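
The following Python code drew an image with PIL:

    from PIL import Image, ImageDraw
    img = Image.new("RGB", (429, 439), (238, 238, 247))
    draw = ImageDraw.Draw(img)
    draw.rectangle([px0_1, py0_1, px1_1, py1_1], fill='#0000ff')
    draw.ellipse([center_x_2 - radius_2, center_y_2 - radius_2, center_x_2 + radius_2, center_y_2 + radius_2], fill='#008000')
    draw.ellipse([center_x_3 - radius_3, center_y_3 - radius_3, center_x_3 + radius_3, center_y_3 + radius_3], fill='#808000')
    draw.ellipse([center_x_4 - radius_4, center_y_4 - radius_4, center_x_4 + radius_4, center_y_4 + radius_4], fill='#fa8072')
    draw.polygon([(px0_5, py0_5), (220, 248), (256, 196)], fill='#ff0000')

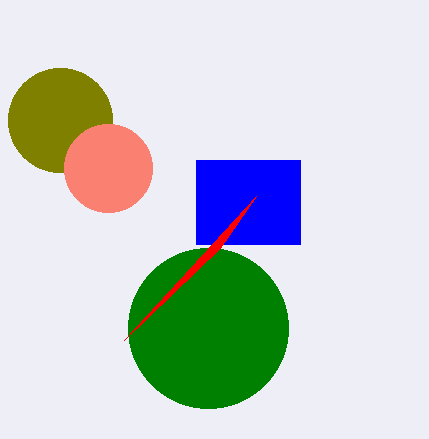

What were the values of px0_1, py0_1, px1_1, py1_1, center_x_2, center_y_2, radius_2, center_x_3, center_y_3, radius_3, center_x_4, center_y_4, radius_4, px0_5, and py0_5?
px0_1 = 196, py0_1 = 160, px1_1 = 300, py1_1 = 244, center_x_2 = 208, center_y_2 = 328, radius_2 = 80, center_x_3 = 60, center_y_3 = 120, radius_3 = 52, center_x_4 = 108, center_y_4 = 168, radius_4 = 44, px0_5 = 124, py0_5 = 340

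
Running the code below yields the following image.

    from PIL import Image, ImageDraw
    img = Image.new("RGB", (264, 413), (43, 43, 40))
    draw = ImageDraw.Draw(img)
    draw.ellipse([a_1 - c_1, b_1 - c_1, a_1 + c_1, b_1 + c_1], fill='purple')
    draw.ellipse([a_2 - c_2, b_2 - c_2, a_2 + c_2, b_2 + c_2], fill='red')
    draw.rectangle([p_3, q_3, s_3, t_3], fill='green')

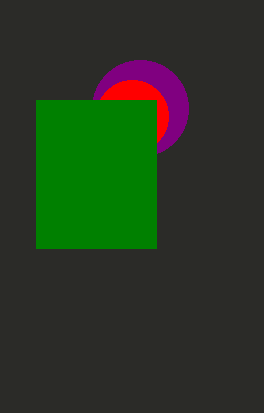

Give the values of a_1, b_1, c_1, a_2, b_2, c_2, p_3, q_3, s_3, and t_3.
a_1 = 140
b_1 = 108
c_1 = 48
a_2 = 132
b_2 = 116
c_2 = 36
p_3 = 36
q_3 = 100
s_3 = 156
t_3 = 248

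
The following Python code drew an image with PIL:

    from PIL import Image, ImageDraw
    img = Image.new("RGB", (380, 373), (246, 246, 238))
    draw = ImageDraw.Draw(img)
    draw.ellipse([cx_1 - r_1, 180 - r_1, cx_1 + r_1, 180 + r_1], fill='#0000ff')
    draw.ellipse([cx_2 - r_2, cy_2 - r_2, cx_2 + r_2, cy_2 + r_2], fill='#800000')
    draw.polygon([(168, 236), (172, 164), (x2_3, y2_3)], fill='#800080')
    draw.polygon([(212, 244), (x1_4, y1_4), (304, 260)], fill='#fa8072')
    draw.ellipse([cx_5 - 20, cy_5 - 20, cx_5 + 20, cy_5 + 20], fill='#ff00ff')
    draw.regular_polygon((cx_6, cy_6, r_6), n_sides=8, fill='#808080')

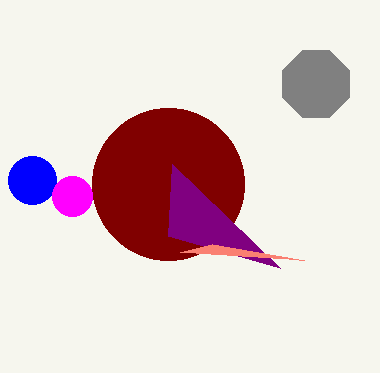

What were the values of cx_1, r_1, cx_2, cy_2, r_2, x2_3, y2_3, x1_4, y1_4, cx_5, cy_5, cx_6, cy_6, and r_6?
cx_1 = 32
r_1 = 24
cx_2 = 168
cy_2 = 184
r_2 = 76
x2_3 = 280
y2_3 = 268
x1_4 = 180
y1_4 = 252
cx_5 = 72
cy_5 = 196
cx_6 = 316
cy_6 = 84
r_6 = 36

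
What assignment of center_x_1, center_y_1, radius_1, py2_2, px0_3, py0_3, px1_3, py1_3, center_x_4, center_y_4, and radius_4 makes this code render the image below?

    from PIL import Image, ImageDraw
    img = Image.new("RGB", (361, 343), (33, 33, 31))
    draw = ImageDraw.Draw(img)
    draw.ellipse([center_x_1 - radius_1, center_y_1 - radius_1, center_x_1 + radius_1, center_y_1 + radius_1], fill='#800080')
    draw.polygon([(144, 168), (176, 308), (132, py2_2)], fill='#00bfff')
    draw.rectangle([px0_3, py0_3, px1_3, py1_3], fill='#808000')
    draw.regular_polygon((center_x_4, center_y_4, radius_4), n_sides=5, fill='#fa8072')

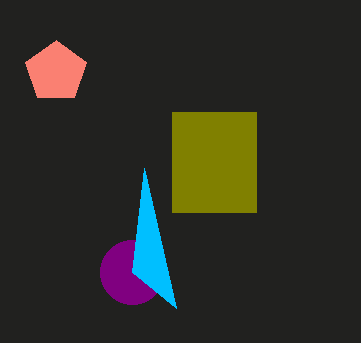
center_x_1 = 132, center_y_1 = 272, radius_1 = 32, py2_2 = 272, px0_3 = 172, py0_3 = 112, px1_3 = 256, py1_3 = 212, center_x_4 = 56, center_y_4 = 72, radius_4 = 32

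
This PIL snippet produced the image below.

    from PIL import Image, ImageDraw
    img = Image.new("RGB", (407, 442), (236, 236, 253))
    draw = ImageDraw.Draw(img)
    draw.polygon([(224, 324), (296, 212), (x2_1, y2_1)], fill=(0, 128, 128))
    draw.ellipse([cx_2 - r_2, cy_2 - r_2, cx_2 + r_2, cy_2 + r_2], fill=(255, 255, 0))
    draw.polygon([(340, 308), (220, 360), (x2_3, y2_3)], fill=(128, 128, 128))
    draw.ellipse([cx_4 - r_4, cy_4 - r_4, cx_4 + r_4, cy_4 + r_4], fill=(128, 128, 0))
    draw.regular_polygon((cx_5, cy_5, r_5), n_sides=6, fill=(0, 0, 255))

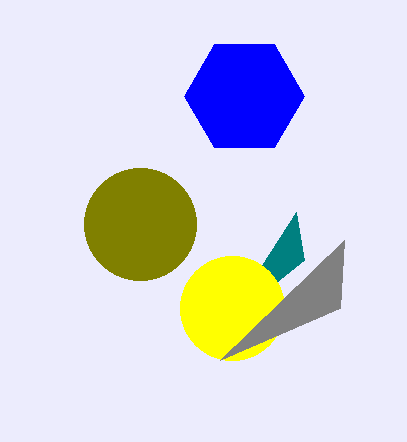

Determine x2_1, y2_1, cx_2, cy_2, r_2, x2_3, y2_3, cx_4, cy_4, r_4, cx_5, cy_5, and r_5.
x2_1 = 304
y2_1 = 260
cx_2 = 232
cy_2 = 308
r_2 = 52
x2_3 = 344
y2_3 = 240
cx_4 = 140
cy_4 = 224
r_4 = 56
cx_5 = 244
cy_5 = 96
r_5 = 60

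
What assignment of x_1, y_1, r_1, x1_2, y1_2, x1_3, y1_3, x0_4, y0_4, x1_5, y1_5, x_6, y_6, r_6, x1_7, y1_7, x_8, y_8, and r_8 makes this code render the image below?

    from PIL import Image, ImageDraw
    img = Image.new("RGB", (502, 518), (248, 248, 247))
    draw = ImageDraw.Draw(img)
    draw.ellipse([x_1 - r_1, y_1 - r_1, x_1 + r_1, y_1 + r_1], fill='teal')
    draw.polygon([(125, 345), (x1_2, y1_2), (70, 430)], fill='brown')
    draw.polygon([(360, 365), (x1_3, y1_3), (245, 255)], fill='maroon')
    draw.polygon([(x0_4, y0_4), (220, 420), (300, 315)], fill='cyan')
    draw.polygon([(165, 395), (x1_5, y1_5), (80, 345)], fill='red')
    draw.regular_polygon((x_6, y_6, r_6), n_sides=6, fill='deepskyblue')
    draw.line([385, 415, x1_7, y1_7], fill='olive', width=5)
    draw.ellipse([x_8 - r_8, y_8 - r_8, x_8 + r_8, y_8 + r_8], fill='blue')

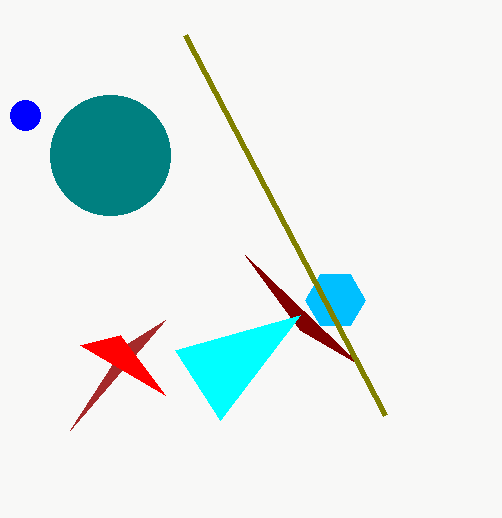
x_1 = 110
y_1 = 155
r_1 = 60
x1_2 = 165
y1_2 = 320
x1_3 = 300
y1_3 = 330
x0_4 = 175
y0_4 = 350
x1_5 = 120
y1_5 = 335
x_6 = 335
y_6 = 300
r_6 = 30
x1_7 = 185
y1_7 = 35
x_8 = 25
y_8 = 115
r_8 = 15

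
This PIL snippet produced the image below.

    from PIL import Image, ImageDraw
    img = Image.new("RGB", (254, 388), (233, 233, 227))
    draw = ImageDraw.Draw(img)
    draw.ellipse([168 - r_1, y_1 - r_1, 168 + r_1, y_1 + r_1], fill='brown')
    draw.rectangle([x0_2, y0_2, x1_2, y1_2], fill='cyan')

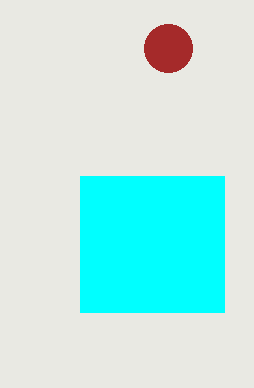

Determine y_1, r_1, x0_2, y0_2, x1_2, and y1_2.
y_1 = 48
r_1 = 24
x0_2 = 80
y0_2 = 176
x1_2 = 224
y1_2 = 312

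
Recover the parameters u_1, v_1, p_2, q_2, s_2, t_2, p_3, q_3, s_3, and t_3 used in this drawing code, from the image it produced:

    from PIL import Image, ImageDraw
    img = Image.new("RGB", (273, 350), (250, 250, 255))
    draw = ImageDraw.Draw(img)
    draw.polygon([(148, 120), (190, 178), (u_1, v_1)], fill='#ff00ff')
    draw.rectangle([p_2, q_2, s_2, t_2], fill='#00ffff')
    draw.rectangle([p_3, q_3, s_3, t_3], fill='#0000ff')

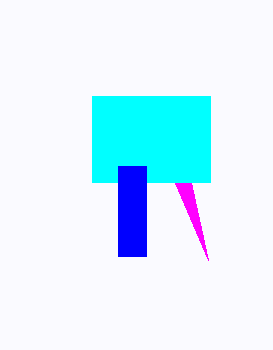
u_1 = 208
v_1 = 260
p_2 = 92
q_2 = 96
s_2 = 210
t_2 = 182
p_3 = 118
q_3 = 166
s_3 = 146
t_3 = 256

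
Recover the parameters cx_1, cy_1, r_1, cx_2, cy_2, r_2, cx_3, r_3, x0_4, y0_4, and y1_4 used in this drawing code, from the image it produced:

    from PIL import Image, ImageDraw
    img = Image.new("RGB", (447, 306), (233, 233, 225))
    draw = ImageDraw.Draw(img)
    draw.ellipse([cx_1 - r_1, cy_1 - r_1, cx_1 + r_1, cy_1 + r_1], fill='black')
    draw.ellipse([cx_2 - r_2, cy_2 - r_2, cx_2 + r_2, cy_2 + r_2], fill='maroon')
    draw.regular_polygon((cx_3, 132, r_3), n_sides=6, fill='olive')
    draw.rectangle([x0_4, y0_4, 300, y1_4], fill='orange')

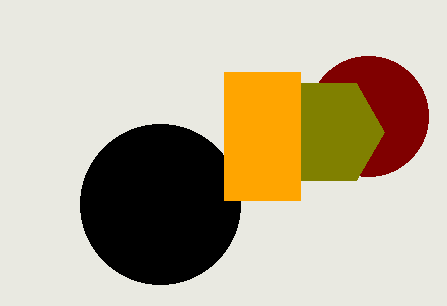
cx_1 = 160, cy_1 = 204, r_1 = 80, cx_2 = 368, cy_2 = 116, r_2 = 60, cx_3 = 328, r_3 = 56, x0_4 = 224, y0_4 = 72, y1_4 = 200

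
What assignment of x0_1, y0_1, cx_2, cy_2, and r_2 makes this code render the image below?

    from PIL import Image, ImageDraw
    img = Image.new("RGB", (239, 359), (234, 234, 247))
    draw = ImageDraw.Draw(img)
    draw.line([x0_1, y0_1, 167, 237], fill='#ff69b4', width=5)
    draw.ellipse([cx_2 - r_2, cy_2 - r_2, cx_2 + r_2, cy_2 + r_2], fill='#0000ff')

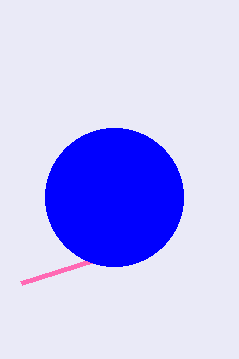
x0_1 = 21
y0_1 = 283
cx_2 = 114
cy_2 = 197
r_2 = 69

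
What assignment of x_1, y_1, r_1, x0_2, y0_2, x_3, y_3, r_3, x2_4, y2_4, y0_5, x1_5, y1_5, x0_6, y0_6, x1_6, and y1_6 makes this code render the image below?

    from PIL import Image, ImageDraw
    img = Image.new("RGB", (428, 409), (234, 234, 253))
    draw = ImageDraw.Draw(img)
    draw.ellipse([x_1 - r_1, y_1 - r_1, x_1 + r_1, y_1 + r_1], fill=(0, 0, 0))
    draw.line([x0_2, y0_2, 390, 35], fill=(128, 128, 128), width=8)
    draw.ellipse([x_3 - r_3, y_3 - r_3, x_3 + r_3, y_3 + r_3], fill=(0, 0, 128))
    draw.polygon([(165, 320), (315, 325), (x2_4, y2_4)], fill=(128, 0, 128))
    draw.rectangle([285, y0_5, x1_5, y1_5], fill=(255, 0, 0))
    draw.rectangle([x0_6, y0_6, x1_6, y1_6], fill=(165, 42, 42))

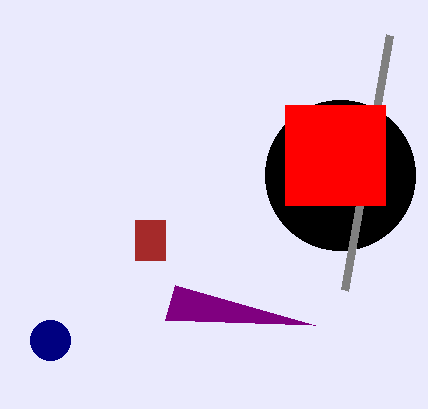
x_1 = 340
y_1 = 175
r_1 = 75
x0_2 = 345
y0_2 = 290
x_3 = 50
y_3 = 340
r_3 = 20
x2_4 = 175
y2_4 = 285
y0_5 = 105
x1_5 = 385
y1_5 = 205
x0_6 = 135
y0_6 = 220
x1_6 = 165
y1_6 = 260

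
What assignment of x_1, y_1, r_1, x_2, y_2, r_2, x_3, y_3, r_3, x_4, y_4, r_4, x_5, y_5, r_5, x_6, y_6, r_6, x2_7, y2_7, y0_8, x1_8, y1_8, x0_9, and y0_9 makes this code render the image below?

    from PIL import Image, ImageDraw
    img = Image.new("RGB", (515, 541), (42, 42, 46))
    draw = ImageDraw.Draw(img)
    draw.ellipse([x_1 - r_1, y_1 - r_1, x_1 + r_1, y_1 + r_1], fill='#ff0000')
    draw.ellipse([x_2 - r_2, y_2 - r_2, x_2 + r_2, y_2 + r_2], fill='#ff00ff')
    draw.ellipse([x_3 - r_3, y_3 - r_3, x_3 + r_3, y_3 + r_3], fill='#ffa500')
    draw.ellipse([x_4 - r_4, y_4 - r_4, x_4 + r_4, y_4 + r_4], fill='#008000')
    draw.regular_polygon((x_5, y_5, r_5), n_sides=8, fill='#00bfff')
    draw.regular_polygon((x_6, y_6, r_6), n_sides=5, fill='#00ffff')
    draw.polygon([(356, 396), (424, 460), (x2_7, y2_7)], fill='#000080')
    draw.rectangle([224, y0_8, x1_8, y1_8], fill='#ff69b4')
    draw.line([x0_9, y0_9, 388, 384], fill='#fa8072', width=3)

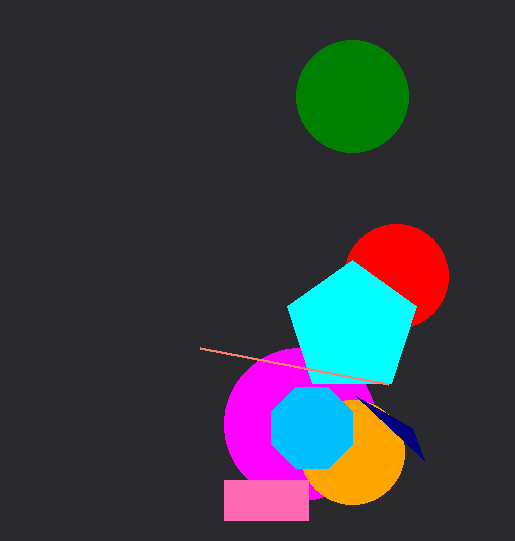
x_1 = 396, y_1 = 276, r_1 = 52, x_2 = 300, y_2 = 424, r_2 = 76, x_3 = 352, y_3 = 452, r_3 = 52, x_4 = 352, y_4 = 96, r_4 = 56, x_5 = 312, y_5 = 428, r_5 = 44, x_6 = 352, y_6 = 328, r_6 = 68, x2_7 = 412, y2_7 = 428, y0_8 = 480, x1_8 = 308, y1_8 = 520, x0_9 = 200, y0_9 = 348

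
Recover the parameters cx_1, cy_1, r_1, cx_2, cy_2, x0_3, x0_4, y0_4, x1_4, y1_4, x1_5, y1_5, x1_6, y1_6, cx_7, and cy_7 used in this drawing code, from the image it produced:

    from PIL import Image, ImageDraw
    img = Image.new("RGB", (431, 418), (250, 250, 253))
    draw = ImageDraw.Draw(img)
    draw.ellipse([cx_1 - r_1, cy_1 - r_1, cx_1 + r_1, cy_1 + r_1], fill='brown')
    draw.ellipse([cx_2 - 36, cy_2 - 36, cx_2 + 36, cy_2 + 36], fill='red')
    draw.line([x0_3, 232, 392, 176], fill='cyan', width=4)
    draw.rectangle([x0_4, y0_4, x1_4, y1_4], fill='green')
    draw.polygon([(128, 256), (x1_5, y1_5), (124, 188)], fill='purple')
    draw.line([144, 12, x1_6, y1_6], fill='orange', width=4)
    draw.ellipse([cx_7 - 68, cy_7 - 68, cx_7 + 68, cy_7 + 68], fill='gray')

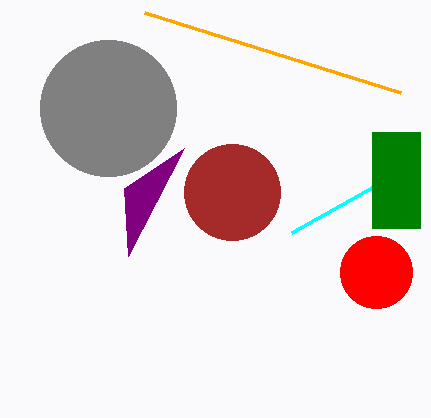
cx_1 = 232
cy_1 = 192
r_1 = 48
cx_2 = 376
cy_2 = 272
x0_3 = 292
x0_4 = 372
y0_4 = 132
x1_4 = 420
y1_4 = 228
x1_5 = 184
y1_5 = 148
x1_6 = 400
y1_6 = 92
cx_7 = 108
cy_7 = 108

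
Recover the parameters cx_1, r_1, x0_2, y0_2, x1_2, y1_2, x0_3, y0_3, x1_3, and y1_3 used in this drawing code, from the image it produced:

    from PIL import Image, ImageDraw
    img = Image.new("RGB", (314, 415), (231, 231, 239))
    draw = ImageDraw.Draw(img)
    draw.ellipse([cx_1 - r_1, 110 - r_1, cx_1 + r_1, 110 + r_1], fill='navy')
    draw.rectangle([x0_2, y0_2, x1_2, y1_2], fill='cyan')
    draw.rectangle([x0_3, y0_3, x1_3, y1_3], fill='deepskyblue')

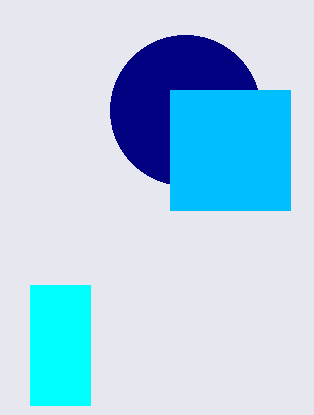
cx_1 = 185; r_1 = 75; x0_2 = 30; y0_2 = 285; x1_2 = 90; y1_2 = 405; x0_3 = 170; y0_3 = 90; x1_3 = 290; y1_3 = 210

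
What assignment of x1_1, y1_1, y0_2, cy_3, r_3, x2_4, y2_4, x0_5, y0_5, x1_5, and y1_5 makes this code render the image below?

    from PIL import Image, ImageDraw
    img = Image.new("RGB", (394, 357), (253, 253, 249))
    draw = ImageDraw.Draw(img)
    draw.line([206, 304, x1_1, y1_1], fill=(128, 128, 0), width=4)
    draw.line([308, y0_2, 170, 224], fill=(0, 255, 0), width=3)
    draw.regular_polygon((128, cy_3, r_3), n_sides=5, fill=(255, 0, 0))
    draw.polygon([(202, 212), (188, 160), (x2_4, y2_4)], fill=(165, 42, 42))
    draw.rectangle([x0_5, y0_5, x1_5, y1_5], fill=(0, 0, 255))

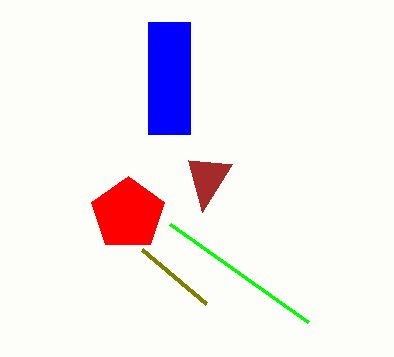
x1_1 = 142
y1_1 = 250
y0_2 = 322
cy_3 = 214
r_3 = 38
x2_4 = 232
y2_4 = 164
x0_5 = 148
y0_5 = 22
x1_5 = 190
y1_5 = 134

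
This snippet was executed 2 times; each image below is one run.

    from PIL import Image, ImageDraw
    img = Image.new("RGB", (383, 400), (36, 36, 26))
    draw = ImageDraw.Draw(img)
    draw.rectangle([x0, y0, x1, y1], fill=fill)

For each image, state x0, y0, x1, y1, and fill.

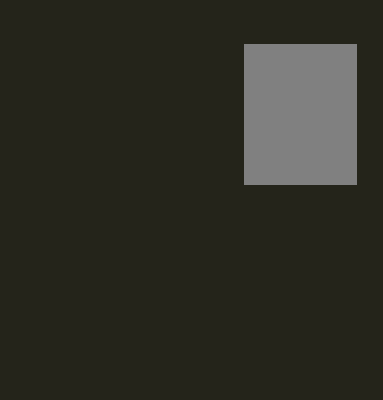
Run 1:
x0 = 244; y0 = 44; x1 = 356; y1 = 184; fill = 'gray'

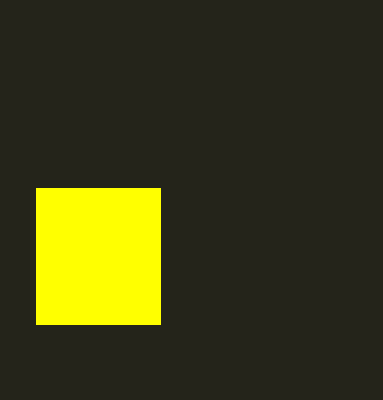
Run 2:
x0 = 36, y0 = 188, x1 = 160, y1 = 324, fill = 'yellow'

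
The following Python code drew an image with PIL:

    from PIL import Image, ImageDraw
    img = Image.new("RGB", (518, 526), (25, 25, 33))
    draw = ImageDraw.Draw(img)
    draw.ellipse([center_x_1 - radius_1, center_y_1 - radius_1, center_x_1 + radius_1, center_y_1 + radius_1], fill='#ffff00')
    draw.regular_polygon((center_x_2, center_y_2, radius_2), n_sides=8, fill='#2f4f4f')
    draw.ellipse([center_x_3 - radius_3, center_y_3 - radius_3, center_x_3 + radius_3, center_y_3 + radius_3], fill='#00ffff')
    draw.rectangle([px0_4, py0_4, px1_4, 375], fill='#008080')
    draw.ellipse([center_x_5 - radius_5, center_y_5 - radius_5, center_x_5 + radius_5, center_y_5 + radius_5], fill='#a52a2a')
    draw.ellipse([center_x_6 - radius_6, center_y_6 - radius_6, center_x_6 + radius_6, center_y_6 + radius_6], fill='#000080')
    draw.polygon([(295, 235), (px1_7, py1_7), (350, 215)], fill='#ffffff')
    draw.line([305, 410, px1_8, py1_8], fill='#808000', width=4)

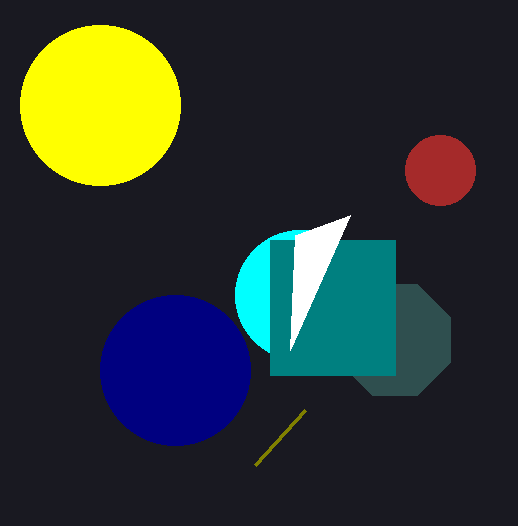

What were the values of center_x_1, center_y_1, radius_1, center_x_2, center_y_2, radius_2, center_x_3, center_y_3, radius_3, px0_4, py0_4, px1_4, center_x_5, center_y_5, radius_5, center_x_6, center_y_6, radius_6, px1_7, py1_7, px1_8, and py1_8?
center_x_1 = 100
center_y_1 = 105
radius_1 = 80
center_x_2 = 395
center_y_2 = 340
radius_2 = 60
center_x_3 = 300
center_y_3 = 295
radius_3 = 65
px0_4 = 270
py0_4 = 240
px1_4 = 395
center_x_5 = 440
center_y_5 = 170
radius_5 = 35
center_x_6 = 175
center_y_6 = 370
radius_6 = 75
px1_7 = 290
py1_7 = 350
px1_8 = 255
py1_8 = 465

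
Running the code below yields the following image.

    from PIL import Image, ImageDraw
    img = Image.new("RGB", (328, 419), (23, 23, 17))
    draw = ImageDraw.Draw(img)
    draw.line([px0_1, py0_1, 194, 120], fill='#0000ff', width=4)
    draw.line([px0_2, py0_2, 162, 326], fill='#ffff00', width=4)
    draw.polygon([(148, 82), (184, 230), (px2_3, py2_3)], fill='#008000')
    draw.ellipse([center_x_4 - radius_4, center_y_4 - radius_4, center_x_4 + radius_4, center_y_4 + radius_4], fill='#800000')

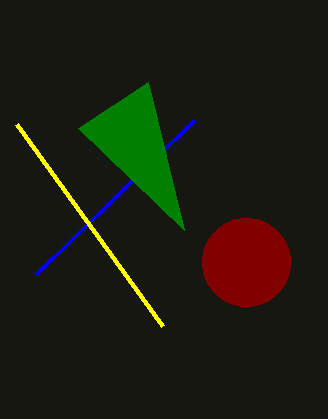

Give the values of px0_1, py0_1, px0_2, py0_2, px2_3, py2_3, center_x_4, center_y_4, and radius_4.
px0_1 = 36, py0_1 = 274, px0_2 = 16, py0_2 = 124, px2_3 = 78, py2_3 = 128, center_x_4 = 246, center_y_4 = 262, radius_4 = 44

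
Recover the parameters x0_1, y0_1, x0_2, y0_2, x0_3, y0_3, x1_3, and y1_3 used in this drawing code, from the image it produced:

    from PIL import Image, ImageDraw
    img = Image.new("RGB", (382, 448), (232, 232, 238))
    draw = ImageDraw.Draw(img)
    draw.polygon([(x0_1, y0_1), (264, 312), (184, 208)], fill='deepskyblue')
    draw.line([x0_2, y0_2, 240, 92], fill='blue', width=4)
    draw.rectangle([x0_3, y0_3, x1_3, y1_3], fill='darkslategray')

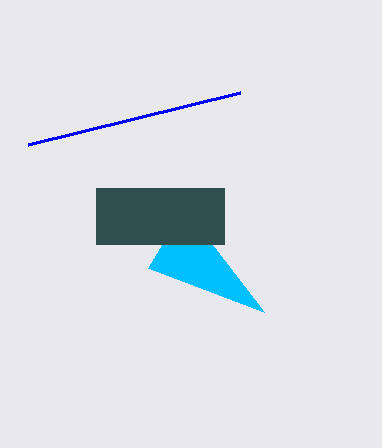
x0_1 = 148; y0_1 = 268; x0_2 = 28; y0_2 = 144; x0_3 = 96; y0_3 = 188; x1_3 = 224; y1_3 = 244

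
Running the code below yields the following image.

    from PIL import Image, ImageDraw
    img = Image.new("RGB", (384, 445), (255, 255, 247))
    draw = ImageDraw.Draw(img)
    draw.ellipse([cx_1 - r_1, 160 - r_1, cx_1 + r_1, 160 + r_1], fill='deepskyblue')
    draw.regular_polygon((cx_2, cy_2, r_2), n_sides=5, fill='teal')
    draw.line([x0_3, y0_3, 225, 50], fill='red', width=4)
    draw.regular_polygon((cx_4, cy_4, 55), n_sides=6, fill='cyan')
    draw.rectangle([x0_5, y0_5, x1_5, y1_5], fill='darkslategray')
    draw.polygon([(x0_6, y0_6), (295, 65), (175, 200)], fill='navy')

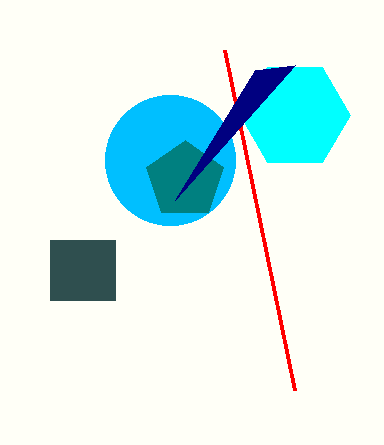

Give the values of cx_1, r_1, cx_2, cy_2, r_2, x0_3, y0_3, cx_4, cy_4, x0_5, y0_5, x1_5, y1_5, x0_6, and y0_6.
cx_1 = 170, r_1 = 65, cx_2 = 185, cy_2 = 180, r_2 = 40, x0_3 = 295, y0_3 = 390, cx_4 = 295, cy_4 = 115, x0_5 = 50, y0_5 = 240, x1_5 = 115, y1_5 = 300, x0_6 = 255, y0_6 = 70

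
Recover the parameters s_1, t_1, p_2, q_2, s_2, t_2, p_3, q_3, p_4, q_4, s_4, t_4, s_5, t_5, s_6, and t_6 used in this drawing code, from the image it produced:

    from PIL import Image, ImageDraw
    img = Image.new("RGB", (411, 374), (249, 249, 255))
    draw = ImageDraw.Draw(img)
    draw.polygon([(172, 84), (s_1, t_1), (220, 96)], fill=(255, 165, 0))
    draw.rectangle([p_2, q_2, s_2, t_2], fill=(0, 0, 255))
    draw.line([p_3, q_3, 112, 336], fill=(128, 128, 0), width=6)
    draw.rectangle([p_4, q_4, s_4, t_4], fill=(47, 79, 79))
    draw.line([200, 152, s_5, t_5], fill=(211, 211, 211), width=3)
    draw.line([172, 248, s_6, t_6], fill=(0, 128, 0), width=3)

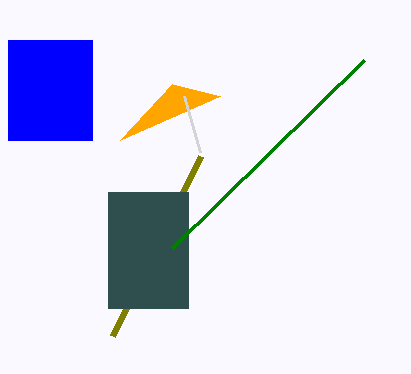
s_1 = 120, t_1 = 140, p_2 = 8, q_2 = 40, s_2 = 92, t_2 = 140, p_3 = 200, q_3 = 156, p_4 = 108, q_4 = 192, s_4 = 188, t_4 = 308, s_5 = 184, t_5 = 96, s_6 = 364, t_6 = 60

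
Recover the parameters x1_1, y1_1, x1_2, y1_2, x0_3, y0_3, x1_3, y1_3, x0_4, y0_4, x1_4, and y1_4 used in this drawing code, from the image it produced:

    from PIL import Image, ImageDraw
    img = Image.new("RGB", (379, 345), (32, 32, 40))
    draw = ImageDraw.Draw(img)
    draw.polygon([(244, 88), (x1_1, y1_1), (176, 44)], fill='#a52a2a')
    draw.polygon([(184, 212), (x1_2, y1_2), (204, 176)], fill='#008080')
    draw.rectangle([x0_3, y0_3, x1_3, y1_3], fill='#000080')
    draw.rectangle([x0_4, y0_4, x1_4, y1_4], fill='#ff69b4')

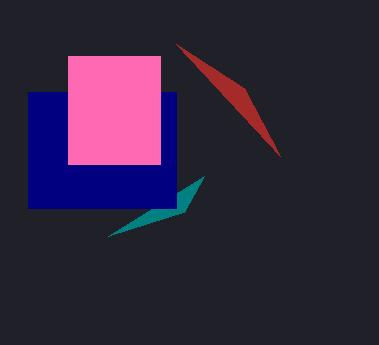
x1_1 = 280, y1_1 = 156, x1_2 = 108, y1_2 = 236, x0_3 = 28, y0_3 = 92, x1_3 = 176, y1_3 = 208, x0_4 = 68, y0_4 = 56, x1_4 = 160, y1_4 = 164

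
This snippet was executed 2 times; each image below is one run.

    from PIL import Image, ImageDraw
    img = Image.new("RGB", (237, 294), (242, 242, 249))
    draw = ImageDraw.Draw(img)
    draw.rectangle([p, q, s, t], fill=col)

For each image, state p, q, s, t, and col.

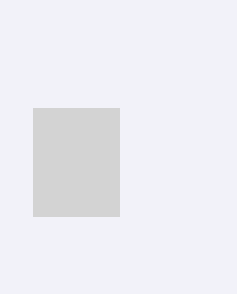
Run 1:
p = 33, q = 108, s = 119, t = 216, col = 'lightgray'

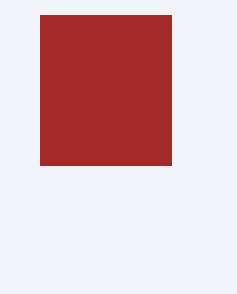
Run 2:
p = 40
q = 15
s = 171
t = 165
col = 'brown'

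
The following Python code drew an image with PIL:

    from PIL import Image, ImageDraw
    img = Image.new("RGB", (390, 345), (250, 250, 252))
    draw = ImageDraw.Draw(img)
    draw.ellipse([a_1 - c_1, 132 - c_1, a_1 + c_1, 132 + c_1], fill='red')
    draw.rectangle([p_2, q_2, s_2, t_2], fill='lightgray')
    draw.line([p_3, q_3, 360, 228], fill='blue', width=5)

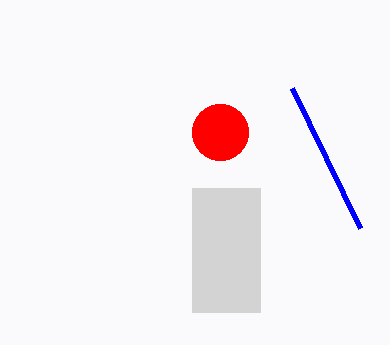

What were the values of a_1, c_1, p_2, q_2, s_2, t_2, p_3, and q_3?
a_1 = 220, c_1 = 28, p_2 = 192, q_2 = 188, s_2 = 260, t_2 = 312, p_3 = 292, q_3 = 88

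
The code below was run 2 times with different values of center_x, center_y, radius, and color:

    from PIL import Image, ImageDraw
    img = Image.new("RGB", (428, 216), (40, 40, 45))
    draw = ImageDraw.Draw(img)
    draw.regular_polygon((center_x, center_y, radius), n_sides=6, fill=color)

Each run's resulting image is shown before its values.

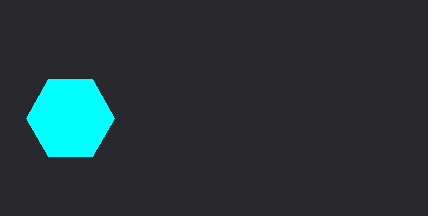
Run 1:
center_x = 70, center_y = 118, radius = 44, color = 'cyan'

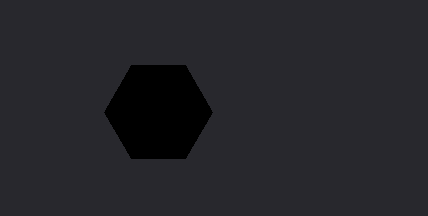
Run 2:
center_x = 158
center_y = 112
radius = 54
color = 'black'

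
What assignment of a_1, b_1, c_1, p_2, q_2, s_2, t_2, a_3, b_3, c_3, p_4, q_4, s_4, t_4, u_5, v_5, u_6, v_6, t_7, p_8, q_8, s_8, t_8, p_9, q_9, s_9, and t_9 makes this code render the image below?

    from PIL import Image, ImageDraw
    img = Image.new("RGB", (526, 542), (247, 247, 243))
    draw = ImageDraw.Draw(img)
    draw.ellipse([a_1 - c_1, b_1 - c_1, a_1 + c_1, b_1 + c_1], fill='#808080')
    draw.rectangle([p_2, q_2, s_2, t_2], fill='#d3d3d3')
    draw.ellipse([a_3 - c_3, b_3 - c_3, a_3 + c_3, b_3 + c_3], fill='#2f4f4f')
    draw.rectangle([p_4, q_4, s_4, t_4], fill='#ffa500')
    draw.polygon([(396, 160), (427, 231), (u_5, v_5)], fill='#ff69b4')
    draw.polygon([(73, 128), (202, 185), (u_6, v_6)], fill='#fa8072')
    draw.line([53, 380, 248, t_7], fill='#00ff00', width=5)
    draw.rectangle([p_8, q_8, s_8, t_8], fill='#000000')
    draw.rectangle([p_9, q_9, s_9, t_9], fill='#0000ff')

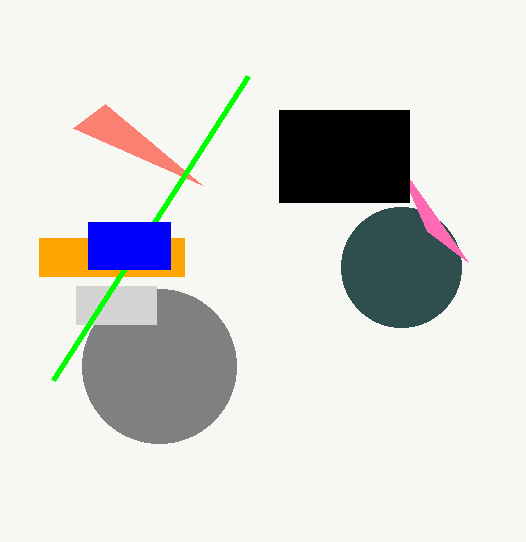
a_1 = 159
b_1 = 366
c_1 = 77
p_2 = 76
q_2 = 286
s_2 = 156
t_2 = 324
a_3 = 401
b_3 = 267
c_3 = 60
p_4 = 39
q_4 = 238
s_4 = 184
t_4 = 276
u_5 = 468
v_5 = 262
u_6 = 105
v_6 = 104
t_7 = 76
p_8 = 279
q_8 = 110
s_8 = 409
t_8 = 202
p_9 = 88
q_9 = 222
s_9 = 170
t_9 = 269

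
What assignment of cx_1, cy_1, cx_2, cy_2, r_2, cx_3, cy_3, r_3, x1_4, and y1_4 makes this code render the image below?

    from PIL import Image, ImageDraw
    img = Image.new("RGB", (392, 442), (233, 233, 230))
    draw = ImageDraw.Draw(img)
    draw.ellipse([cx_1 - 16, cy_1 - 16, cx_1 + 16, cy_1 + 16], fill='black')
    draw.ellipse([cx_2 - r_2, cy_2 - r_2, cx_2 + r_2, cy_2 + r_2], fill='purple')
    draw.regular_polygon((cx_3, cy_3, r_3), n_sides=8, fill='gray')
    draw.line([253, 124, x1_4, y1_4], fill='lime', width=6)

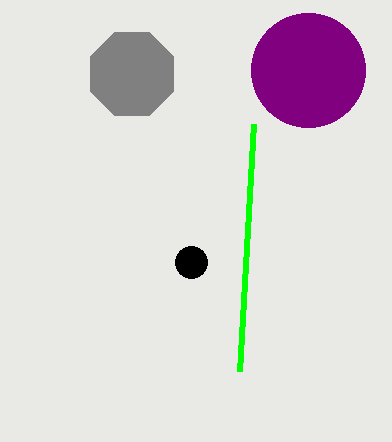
cx_1 = 191
cy_1 = 262
cx_2 = 308
cy_2 = 70
r_2 = 57
cx_3 = 132
cy_3 = 74
r_3 = 45
x1_4 = 239
y1_4 = 371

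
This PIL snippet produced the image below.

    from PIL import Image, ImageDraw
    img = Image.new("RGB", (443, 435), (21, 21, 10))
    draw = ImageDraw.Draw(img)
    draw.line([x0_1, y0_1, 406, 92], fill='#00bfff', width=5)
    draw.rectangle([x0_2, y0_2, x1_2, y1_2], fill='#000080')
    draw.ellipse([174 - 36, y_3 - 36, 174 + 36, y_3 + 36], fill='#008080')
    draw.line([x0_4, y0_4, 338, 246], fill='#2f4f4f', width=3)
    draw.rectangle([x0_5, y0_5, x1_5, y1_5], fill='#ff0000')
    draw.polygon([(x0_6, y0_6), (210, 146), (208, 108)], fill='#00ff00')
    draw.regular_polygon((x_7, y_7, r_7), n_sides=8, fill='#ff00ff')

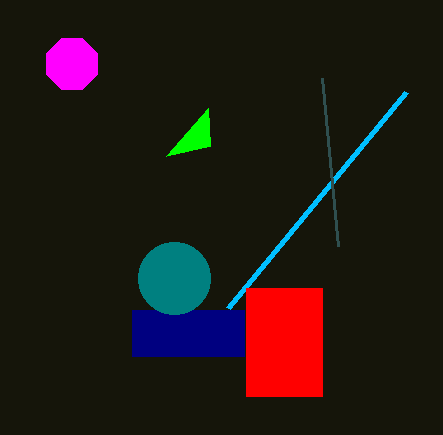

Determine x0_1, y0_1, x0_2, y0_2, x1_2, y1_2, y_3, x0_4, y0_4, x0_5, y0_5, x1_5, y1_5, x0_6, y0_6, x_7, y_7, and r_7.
x0_1 = 228, y0_1 = 308, x0_2 = 132, y0_2 = 310, x1_2 = 244, y1_2 = 356, y_3 = 278, x0_4 = 322, y0_4 = 78, x0_5 = 246, y0_5 = 288, x1_5 = 322, y1_5 = 396, x0_6 = 166, y0_6 = 156, x_7 = 72, y_7 = 64, r_7 = 28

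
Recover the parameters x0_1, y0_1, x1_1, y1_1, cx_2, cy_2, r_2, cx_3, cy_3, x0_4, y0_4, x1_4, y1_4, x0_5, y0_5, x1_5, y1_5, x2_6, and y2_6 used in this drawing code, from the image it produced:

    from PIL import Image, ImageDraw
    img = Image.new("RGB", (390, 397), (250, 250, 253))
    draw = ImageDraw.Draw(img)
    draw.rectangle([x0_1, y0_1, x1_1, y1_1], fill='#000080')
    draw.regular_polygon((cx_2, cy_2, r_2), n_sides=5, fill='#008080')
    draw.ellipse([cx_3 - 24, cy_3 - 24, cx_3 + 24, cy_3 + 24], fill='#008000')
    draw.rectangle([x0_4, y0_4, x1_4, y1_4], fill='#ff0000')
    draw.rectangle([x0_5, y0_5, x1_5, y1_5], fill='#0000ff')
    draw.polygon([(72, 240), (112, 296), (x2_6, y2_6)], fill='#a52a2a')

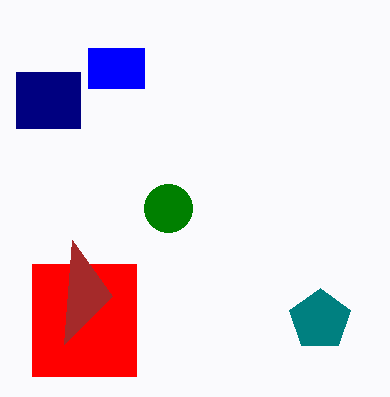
x0_1 = 16; y0_1 = 72; x1_1 = 80; y1_1 = 128; cx_2 = 320; cy_2 = 320; r_2 = 32; cx_3 = 168; cy_3 = 208; x0_4 = 32; y0_4 = 264; x1_4 = 136; y1_4 = 376; x0_5 = 88; y0_5 = 48; x1_5 = 144; y1_5 = 88; x2_6 = 64; y2_6 = 344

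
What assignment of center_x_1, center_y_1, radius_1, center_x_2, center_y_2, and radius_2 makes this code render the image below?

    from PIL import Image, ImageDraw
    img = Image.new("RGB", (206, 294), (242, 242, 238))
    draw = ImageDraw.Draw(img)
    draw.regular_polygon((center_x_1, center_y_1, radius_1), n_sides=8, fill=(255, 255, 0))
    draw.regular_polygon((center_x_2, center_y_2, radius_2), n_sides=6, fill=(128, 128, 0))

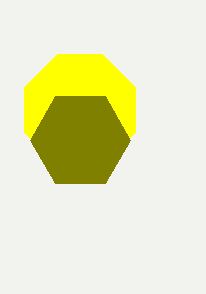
center_x_1 = 80
center_y_1 = 110
radius_1 = 60
center_x_2 = 80
center_y_2 = 140
radius_2 = 50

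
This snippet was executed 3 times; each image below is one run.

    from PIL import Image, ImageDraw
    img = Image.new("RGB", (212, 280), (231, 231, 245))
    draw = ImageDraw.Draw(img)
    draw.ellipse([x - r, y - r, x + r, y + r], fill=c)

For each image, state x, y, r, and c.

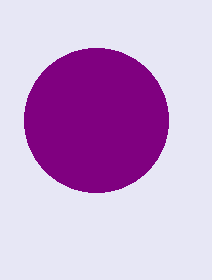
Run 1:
x = 96
y = 120
r = 72
c = 'purple'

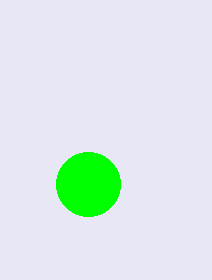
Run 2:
x = 88; y = 184; r = 32; c = 'lime'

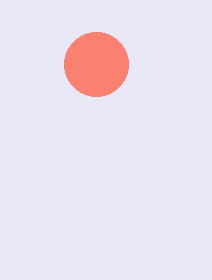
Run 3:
x = 96; y = 64; r = 32; c = 'salmon'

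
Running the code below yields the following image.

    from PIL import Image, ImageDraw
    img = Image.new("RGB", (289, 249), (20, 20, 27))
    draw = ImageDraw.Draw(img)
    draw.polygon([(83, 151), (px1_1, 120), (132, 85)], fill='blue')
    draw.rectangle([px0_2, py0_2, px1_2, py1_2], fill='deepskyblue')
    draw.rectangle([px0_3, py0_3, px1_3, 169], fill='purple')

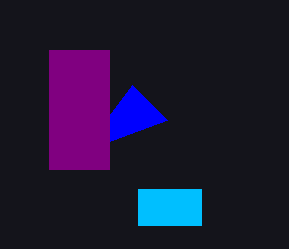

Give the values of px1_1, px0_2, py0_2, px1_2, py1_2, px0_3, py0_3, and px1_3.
px1_1 = 167
px0_2 = 138
py0_2 = 189
px1_2 = 201
py1_2 = 225
px0_3 = 49
py0_3 = 50
px1_3 = 109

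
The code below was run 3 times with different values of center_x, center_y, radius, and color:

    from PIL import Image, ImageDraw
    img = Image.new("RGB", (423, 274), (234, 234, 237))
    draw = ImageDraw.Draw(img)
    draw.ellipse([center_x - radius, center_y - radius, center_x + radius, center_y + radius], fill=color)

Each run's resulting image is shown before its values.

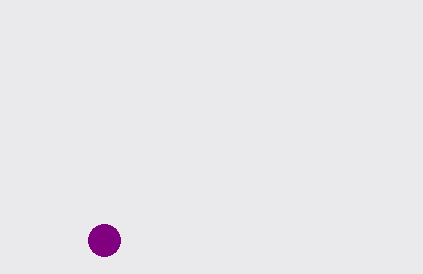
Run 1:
center_x = 104; center_y = 240; radius = 16; color = 'purple'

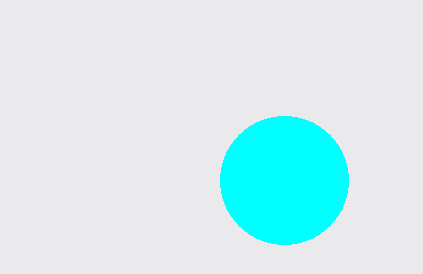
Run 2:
center_x = 284; center_y = 180; radius = 64; color = 'cyan'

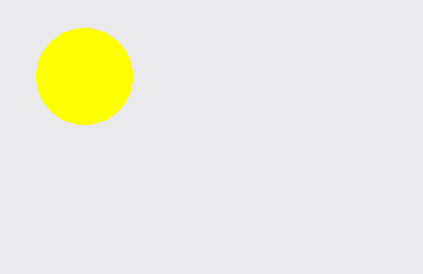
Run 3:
center_x = 84; center_y = 76; radius = 48; color = 'yellow'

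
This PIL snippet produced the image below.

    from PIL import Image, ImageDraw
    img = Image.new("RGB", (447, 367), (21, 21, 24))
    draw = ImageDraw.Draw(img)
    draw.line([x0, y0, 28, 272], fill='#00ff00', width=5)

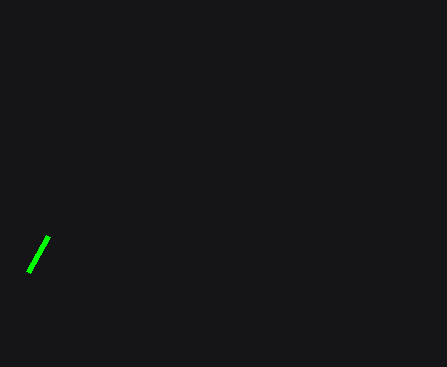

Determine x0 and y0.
x0 = 48, y0 = 236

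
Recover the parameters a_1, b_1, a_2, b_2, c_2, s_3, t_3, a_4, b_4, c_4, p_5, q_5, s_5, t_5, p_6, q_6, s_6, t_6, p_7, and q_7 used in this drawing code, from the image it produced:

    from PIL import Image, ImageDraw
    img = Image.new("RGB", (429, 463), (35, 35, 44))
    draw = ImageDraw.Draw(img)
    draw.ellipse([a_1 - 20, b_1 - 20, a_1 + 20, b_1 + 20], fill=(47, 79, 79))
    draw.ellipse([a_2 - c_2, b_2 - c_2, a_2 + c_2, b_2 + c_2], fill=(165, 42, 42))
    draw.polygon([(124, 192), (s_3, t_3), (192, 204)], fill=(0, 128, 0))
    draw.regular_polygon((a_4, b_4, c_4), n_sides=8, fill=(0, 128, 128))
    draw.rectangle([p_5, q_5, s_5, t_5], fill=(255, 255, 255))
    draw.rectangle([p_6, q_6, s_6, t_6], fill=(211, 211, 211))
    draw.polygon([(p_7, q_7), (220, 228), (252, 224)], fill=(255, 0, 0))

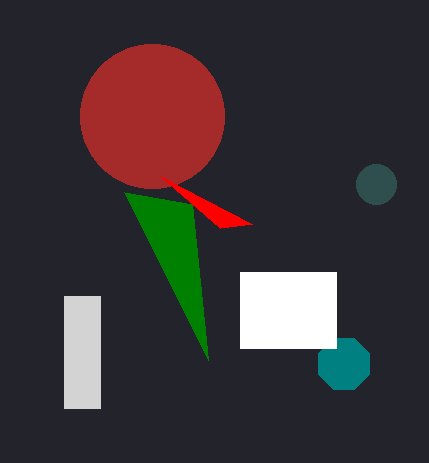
a_1 = 376, b_1 = 184, a_2 = 152, b_2 = 116, c_2 = 72, s_3 = 208, t_3 = 360, a_4 = 344, b_4 = 364, c_4 = 28, p_5 = 240, q_5 = 272, s_5 = 336, t_5 = 348, p_6 = 64, q_6 = 296, s_6 = 100, t_6 = 408, p_7 = 160, q_7 = 176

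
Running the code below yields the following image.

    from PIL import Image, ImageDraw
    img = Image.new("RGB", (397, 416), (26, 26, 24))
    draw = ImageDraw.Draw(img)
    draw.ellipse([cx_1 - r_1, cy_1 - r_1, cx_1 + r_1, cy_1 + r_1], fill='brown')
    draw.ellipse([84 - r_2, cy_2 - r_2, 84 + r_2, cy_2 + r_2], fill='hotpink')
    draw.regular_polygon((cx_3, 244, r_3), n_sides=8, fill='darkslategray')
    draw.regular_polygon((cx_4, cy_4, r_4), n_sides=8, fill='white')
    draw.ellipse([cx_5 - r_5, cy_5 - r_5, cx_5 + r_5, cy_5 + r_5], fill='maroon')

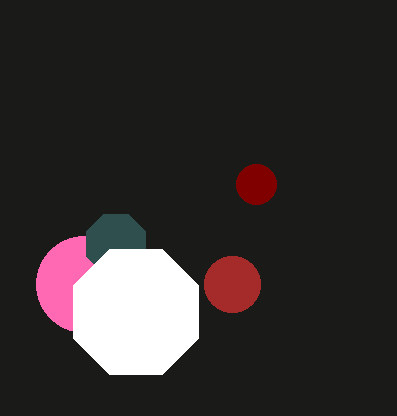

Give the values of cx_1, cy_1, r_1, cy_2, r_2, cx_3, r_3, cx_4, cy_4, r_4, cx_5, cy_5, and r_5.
cx_1 = 232
cy_1 = 284
r_1 = 28
cy_2 = 284
r_2 = 48
cx_3 = 116
r_3 = 32
cx_4 = 136
cy_4 = 312
r_4 = 68
cx_5 = 256
cy_5 = 184
r_5 = 20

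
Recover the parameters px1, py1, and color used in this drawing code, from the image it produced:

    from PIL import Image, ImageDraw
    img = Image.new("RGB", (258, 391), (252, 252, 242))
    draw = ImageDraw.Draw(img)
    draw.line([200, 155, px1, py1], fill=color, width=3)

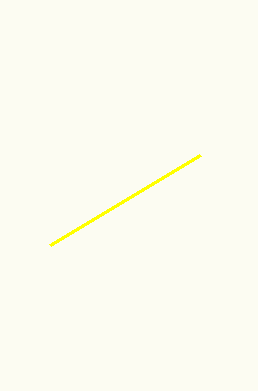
px1 = 50
py1 = 245
color = 'yellow'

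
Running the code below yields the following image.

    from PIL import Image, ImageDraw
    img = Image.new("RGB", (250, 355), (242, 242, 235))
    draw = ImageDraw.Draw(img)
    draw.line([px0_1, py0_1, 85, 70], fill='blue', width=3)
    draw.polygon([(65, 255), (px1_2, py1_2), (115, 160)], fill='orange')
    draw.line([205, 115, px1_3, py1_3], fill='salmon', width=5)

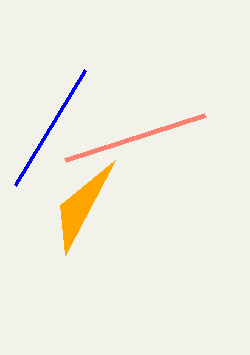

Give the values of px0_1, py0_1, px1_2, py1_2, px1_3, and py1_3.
px0_1 = 15, py0_1 = 185, px1_2 = 60, py1_2 = 205, px1_3 = 65, py1_3 = 160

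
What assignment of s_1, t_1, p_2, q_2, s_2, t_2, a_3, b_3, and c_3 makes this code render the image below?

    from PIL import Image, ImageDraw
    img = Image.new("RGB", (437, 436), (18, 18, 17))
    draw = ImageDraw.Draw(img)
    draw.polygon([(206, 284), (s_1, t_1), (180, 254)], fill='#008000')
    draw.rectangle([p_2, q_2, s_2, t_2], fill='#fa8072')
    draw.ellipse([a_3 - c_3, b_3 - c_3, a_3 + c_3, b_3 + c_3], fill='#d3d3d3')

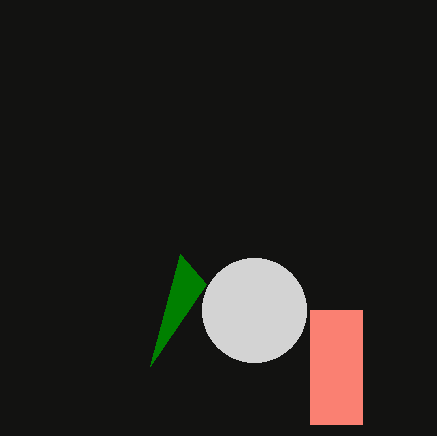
s_1 = 150
t_1 = 366
p_2 = 310
q_2 = 310
s_2 = 362
t_2 = 424
a_3 = 254
b_3 = 310
c_3 = 52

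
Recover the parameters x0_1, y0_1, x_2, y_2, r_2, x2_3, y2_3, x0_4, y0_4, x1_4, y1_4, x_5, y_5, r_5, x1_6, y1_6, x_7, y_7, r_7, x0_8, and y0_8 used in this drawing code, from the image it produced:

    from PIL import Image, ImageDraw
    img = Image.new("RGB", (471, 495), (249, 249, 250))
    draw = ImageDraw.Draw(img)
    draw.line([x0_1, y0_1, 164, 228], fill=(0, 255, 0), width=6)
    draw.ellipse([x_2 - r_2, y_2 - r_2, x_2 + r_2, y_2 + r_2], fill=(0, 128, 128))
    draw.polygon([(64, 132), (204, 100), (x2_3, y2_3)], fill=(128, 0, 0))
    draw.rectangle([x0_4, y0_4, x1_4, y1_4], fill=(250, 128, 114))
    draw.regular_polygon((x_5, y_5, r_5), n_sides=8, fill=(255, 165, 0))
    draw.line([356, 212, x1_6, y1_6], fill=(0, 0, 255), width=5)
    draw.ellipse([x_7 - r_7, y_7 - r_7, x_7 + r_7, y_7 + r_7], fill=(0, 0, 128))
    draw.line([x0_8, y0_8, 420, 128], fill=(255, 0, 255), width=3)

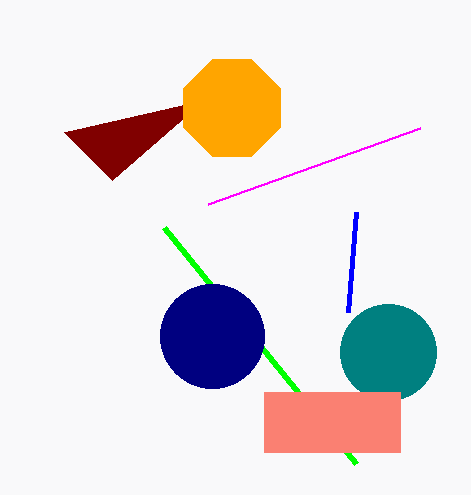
x0_1 = 356
y0_1 = 464
x_2 = 388
y_2 = 352
r_2 = 48
x2_3 = 112
y2_3 = 180
x0_4 = 264
y0_4 = 392
x1_4 = 400
y1_4 = 452
x_5 = 232
y_5 = 108
r_5 = 52
x1_6 = 348
y1_6 = 312
x_7 = 212
y_7 = 336
r_7 = 52
x0_8 = 208
y0_8 = 204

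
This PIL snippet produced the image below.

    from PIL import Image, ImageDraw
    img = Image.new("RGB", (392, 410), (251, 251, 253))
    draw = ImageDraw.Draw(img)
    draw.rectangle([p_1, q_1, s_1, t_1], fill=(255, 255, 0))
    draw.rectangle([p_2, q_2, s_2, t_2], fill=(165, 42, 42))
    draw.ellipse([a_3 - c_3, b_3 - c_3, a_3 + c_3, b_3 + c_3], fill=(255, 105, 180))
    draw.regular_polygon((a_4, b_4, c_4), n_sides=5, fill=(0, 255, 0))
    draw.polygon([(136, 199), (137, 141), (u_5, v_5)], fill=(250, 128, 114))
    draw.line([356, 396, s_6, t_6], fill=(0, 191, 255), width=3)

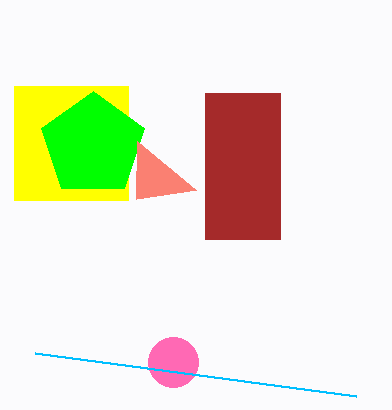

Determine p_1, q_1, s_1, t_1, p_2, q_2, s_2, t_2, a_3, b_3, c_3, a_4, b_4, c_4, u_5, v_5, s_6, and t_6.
p_1 = 14
q_1 = 86
s_1 = 128
t_1 = 200
p_2 = 205
q_2 = 93
s_2 = 280
t_2 = 239
a_3 = 173
b_3 = 362
c_3 = 25
a_4 = 93
b_4 = 145
c_4 = 54
u_5 = 196
v_5 = 190
s_6 = 35
t_6 = 353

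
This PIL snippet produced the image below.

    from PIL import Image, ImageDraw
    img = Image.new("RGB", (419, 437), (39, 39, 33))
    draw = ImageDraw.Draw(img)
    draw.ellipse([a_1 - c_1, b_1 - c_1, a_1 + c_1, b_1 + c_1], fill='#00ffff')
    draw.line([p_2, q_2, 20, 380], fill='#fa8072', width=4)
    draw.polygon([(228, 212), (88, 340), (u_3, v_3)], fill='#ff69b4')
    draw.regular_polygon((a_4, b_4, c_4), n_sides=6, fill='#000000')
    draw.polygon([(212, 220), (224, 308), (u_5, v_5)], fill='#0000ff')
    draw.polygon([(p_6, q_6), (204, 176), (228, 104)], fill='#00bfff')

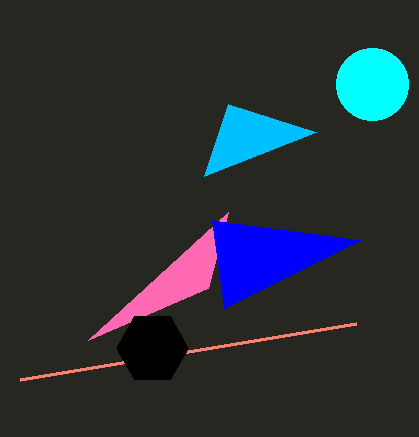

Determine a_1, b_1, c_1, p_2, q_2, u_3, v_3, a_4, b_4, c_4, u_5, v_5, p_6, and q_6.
a_1 = 372, b_1 = 84, c_1 = 36, p_2 = 356, q_2 = 324, u_3 = 208, v_3 = 288, a_4 = 152, b_4 = 348, c_4 = 36, u_5 = 360, v_5 = 240, p_6 = 316, q_6 = 132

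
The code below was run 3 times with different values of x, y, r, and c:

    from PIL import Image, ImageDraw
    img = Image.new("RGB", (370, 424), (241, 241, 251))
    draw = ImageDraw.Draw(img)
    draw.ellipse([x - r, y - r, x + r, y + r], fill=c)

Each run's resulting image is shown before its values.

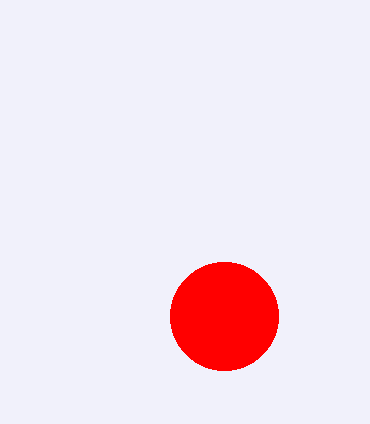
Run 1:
x = 224; y = 316; r = 54; c = 'red'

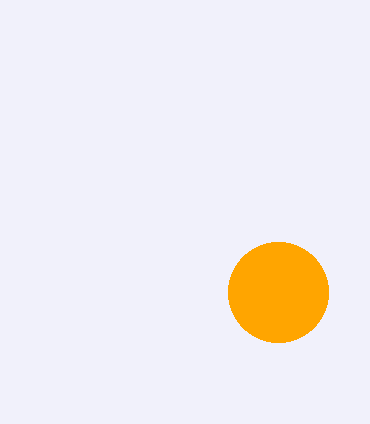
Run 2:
x = 278
y = 292
r = 50
c = 'orange'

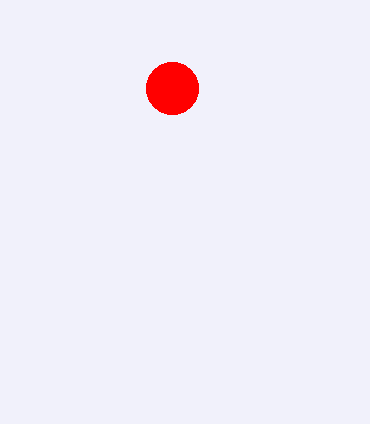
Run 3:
x = 172
y = 88
r = 26
c = 'red'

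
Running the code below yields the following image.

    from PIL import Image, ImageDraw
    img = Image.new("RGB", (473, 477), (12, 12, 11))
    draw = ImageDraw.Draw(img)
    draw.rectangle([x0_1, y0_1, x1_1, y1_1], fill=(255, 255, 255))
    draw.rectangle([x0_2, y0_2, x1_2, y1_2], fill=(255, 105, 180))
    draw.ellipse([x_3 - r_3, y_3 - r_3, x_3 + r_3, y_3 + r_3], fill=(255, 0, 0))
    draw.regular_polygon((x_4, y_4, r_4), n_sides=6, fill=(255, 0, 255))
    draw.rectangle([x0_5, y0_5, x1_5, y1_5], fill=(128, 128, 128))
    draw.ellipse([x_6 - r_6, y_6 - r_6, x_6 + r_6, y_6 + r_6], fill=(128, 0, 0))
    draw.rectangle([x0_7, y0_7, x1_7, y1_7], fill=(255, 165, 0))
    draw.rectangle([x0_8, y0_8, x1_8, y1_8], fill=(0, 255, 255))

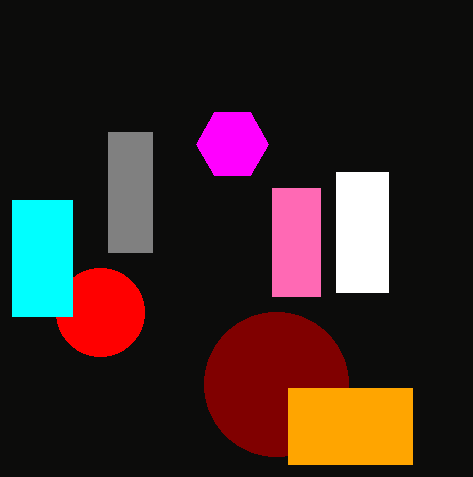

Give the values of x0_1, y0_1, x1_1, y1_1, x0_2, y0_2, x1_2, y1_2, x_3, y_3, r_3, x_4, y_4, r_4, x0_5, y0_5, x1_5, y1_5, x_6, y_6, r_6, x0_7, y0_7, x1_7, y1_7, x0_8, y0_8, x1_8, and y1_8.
x0_1 = 336, y0_1 = 172, x1_1 = 388, y1_1 = 292, x0_2 = 272, y0_2 = 188, x1_2 = 320, y1_2 = 296, x_3 = 100, y_3 = 312, r_3 = 44, x_4 = 232, y_4 = 144, r_4 = 36, x0_5 = 108, y0_5 = 132, x1_5 = 152, y1_5 = 252, x_6 = 276, y_6 = 384, r_6 = 72, x0_7 = 288, y0_7 = 388, x1_7 = 412, y1_7 = 464, x0_8 = 12, y0_8 = 200, x1_8 = 72, y1_8 = 316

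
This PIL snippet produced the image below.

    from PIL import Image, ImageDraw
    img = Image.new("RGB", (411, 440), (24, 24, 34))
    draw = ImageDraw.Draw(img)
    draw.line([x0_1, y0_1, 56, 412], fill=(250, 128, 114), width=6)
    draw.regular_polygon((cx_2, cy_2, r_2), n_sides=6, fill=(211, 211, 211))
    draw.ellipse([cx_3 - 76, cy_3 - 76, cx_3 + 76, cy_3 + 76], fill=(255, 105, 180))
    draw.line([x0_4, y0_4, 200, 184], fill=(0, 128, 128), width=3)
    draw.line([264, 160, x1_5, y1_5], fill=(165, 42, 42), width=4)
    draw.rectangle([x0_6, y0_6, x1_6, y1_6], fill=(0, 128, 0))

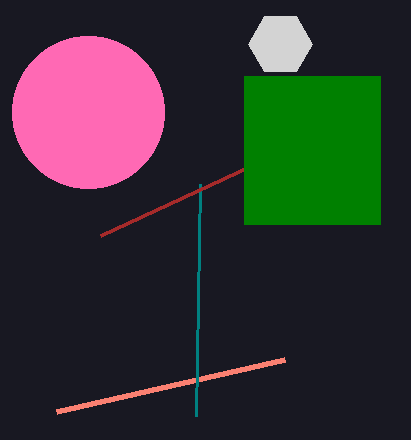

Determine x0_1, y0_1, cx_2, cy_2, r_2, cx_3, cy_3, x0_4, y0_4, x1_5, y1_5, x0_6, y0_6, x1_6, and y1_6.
x0_1 = 284; y0_1 = 360; cx_2 = 280; cy_2 = 44; r_2 = 32; cx_3 = 88; cy_3 = 112; x0_4 = 196; y0_4 = 416; x1_5 = 100; y1_5 = 236; x0_6 = 244; y0_6 = 76; x1_6 = 380; y1_6 = 224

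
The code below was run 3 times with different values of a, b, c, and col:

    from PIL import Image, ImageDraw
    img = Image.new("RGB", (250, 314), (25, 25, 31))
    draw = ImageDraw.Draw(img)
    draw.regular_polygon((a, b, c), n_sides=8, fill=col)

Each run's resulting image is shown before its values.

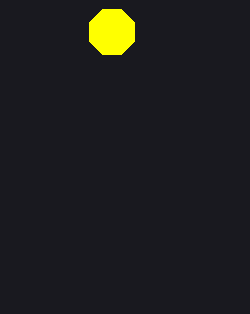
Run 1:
a = 112; b = 32; c = 24; col = 'yellow'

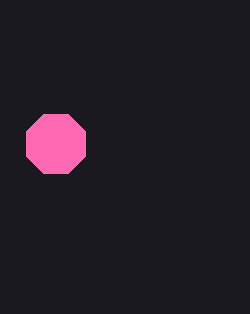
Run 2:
a = 56
b = 144
c = 32
col = 'hotpink'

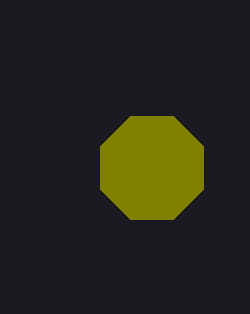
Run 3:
a = 152
b = 168
c = 56
col = 'olive'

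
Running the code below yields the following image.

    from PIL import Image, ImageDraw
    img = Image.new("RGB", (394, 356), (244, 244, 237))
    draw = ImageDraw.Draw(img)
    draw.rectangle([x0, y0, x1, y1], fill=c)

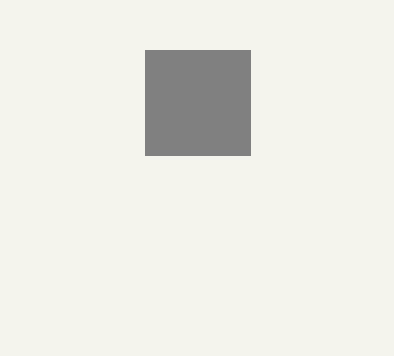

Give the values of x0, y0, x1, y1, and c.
x0 = 145; y0 = 50; x1 = 250; y1 = 155; c = 'gray'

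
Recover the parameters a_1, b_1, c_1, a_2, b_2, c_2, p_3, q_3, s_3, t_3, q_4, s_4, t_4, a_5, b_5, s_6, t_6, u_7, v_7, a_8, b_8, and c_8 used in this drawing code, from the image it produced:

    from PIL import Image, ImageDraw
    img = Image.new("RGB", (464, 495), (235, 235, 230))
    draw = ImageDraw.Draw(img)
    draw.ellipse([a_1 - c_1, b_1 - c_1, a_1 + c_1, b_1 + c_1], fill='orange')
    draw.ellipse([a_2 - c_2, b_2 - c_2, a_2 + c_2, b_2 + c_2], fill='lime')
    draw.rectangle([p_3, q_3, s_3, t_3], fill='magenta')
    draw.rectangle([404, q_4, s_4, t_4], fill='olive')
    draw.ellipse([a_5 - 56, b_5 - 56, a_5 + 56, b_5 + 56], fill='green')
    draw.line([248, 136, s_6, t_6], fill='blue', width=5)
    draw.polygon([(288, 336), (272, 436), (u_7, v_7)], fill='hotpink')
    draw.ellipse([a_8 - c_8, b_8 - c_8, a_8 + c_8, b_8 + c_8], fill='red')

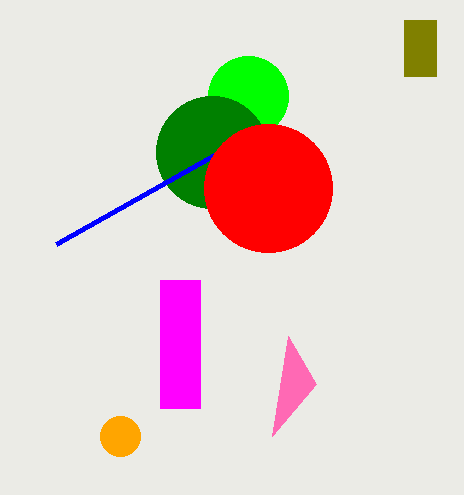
a_1 = 120; b_1 = 436; c_1 = 20; a_2 = 248; b_2 = 96; c_2 = 40; p_3 = 160; q_3 = 280; s_3 = 200; t_3 = 408; q_4 = 20; s_4 = 436; t_4 = 76; a_5 = 212; b_5 = 152; s_6 = 56; t_6 = 244; u_7 = 316; v_7 = 384; a_8 = 268; b_8 = 188; c_8 = 64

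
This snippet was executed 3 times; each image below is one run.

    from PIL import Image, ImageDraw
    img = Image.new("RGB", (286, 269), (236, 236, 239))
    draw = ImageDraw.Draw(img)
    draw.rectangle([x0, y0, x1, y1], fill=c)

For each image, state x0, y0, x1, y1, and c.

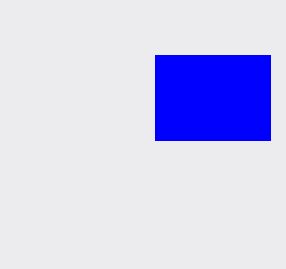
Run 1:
x0 = 155, y0 = 55, x1 = 270, y1 = 140, c = 'blue'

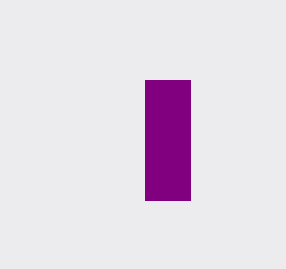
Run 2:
x0 = 145, y0 = 80, x1 = 190, y1 = 200, c = 'purple'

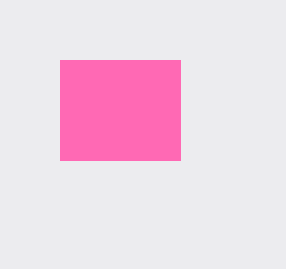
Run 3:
x0 = 60; y0 = 60; x1 = 180; y1 = 160; c = 'hotpink'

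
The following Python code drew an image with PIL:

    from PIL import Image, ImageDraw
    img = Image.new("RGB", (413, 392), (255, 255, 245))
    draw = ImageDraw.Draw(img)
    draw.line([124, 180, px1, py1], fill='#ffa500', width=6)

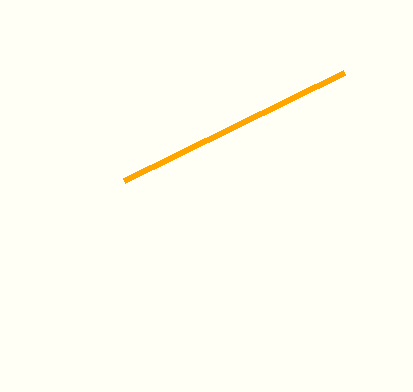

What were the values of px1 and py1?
px1 = 344
py1 = 72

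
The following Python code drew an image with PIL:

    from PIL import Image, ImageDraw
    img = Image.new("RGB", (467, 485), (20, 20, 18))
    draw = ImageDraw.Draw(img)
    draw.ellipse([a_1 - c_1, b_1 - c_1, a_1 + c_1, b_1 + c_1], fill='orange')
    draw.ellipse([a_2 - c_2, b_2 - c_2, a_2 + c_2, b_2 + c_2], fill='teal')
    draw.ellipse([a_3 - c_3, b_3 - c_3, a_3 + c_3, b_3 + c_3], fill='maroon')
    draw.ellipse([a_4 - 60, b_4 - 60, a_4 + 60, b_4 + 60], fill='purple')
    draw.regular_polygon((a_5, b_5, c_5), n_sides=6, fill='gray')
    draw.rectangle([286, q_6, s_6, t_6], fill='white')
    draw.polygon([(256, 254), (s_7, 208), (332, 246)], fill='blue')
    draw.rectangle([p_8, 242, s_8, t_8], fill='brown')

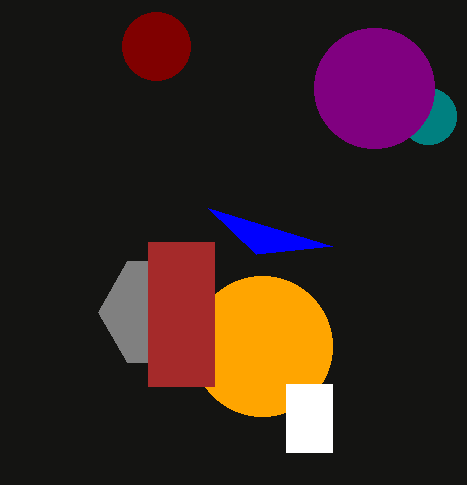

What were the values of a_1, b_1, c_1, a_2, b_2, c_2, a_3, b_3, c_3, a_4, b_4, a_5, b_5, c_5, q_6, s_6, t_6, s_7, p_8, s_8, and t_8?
a_1 = 262
b_1 = 346
c_1 = 70
a_2 = 428
b_2 = 116
c_2 = 28
a_3 = 156
b_3 = 46
c_3 = 34
a_4 = 374
b_4 = 88
a_5 = 156
b_5 = 312
c_5 = 58
q_6 = 384
s_6 = 332
t_6 = 452
s_7 = 208
p_8 = 148
s_8 = 214
t_8 = 386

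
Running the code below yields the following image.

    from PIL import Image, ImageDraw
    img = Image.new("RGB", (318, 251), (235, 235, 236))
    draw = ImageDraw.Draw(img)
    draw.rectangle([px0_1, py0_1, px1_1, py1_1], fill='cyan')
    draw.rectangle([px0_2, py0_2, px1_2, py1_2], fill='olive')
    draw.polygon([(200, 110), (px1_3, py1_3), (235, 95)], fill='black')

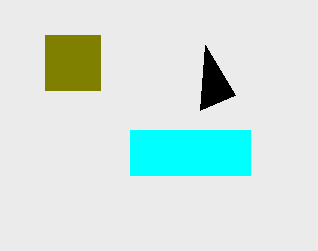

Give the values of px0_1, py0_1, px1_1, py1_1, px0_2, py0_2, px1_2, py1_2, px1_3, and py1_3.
px0_1 = 130; py0_1 = 130; px1_1 = 250; py1_1 = 175; px0_2 = 45; py0_2 = 35; px1_2 = 100; py1_2 = 90; px1_3 = 205; py1_3 = 45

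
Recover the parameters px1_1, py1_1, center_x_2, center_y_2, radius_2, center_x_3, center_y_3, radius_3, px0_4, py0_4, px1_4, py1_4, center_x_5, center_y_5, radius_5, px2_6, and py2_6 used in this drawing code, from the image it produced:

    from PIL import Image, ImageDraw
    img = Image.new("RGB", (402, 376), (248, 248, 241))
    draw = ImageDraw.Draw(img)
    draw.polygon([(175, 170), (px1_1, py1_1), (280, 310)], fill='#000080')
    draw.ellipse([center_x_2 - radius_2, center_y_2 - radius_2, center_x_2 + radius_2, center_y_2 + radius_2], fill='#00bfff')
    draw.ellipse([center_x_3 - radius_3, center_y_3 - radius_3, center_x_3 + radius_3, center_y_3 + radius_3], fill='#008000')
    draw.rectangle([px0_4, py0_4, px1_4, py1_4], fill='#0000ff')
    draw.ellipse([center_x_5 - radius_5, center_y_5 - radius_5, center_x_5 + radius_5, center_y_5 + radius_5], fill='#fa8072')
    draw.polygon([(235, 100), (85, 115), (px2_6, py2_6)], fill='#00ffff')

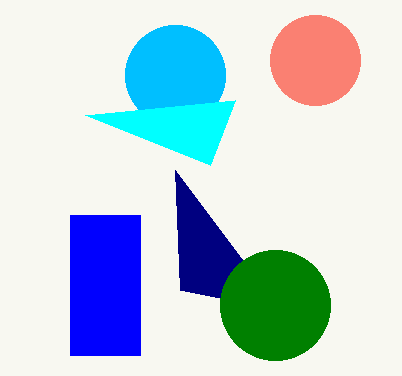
px1_1 = 180; py1_1 = 290; center_x_2 = 175; center_y_2 = 75; radius_2 = 50; center_x_3 = 275; center_y_3 = 305; radius_3 = 55; px0_4 = 70; py0_4 = 215; px1_4 = 140; py1_4 = 355; center_x_5 = 315; center_y_5 = 60; radius_5 = 45; px2_6 = 210; py2_6 = 165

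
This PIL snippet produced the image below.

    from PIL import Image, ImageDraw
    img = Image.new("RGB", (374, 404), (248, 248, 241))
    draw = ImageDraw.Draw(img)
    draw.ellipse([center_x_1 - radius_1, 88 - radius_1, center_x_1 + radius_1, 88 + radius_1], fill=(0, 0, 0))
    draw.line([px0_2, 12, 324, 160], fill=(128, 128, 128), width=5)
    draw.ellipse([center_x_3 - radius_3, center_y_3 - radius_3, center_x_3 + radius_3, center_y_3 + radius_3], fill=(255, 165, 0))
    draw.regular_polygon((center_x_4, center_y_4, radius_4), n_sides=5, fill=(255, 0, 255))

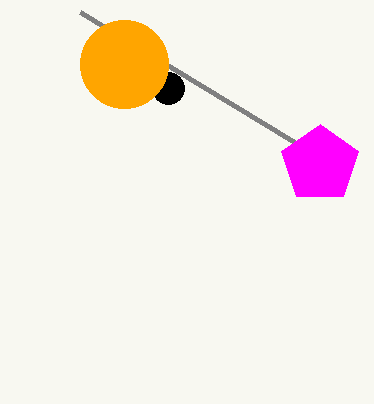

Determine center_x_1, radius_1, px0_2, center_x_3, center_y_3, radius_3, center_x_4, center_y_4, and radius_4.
center_x_1 = 168; radius_1 = 16; px0_2 = 80; center_x_3 = 124; center_y_3 = 64; radius_3 = 44; center_x_4 = 320; center_y_4 = 164; radius_4 = 40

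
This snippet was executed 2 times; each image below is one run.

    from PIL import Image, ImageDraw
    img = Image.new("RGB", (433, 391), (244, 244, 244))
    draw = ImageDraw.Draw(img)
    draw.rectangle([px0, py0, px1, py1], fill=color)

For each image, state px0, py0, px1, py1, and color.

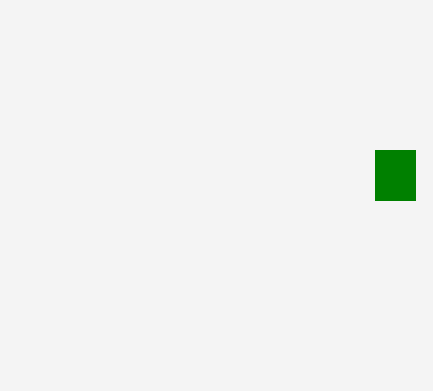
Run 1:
px0 = 375; py0 = 150; px1 = 415; py1 = 200; color = 'green'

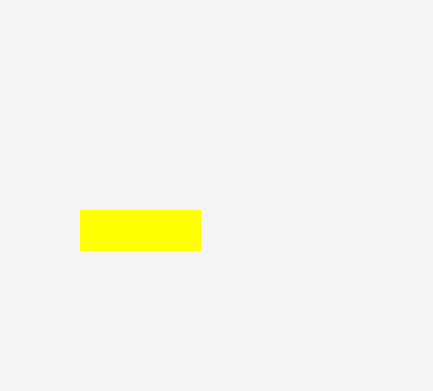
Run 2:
px0 = 80, py0 = 210, px1 = 200, py1 = 250, color = 'yellow'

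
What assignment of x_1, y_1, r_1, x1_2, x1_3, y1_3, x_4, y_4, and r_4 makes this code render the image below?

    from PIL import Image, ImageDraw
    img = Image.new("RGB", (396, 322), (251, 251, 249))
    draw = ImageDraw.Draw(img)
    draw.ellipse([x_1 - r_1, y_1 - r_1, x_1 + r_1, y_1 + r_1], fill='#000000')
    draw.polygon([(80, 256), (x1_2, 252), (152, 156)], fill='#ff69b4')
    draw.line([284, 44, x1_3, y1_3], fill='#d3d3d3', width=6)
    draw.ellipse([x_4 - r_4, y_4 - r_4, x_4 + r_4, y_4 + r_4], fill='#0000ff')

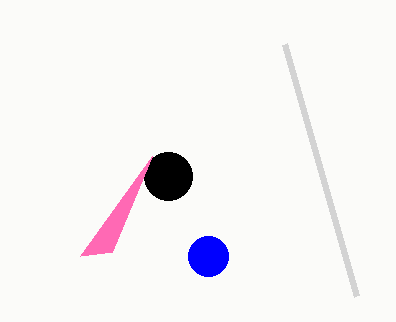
x_1 = 168; y_1 = 176; r_1 = 24; x1_2 = 112; x1_3 = 356; y1_3 = 296; x_4 = 208; y_4 = 256; r_4 = 20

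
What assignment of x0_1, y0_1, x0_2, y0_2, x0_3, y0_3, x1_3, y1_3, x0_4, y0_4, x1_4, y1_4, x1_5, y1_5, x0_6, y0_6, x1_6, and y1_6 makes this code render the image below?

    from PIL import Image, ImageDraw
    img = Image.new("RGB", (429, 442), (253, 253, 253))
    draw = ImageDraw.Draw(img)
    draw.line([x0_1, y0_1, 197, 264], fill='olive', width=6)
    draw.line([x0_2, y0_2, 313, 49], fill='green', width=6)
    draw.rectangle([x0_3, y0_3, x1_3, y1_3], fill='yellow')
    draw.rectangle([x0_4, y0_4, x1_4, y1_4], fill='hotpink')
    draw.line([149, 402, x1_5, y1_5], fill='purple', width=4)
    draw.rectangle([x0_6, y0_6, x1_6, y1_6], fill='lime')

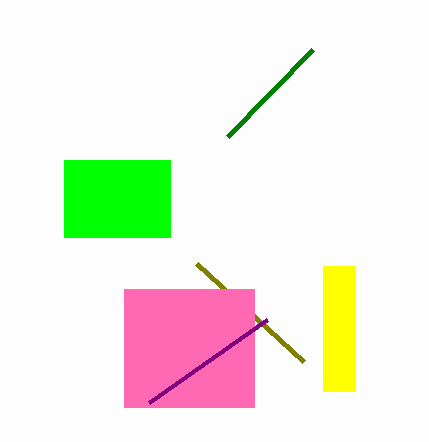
x0_1 = 304
y0_1 = 362
x0_2 = 228
y0_2 = 136
x0_3 = 323
y0_3 = 266
x1_3 = 355
y1_3 = 391
x0_4 = 124
y0_4 = 289
x1_4 = 254
y1_4 = 407
x1_5 = 267
y1_5 = 319
x0_6 = 64
y0_6 = 160
x1_6 = 170
y1_6 = 237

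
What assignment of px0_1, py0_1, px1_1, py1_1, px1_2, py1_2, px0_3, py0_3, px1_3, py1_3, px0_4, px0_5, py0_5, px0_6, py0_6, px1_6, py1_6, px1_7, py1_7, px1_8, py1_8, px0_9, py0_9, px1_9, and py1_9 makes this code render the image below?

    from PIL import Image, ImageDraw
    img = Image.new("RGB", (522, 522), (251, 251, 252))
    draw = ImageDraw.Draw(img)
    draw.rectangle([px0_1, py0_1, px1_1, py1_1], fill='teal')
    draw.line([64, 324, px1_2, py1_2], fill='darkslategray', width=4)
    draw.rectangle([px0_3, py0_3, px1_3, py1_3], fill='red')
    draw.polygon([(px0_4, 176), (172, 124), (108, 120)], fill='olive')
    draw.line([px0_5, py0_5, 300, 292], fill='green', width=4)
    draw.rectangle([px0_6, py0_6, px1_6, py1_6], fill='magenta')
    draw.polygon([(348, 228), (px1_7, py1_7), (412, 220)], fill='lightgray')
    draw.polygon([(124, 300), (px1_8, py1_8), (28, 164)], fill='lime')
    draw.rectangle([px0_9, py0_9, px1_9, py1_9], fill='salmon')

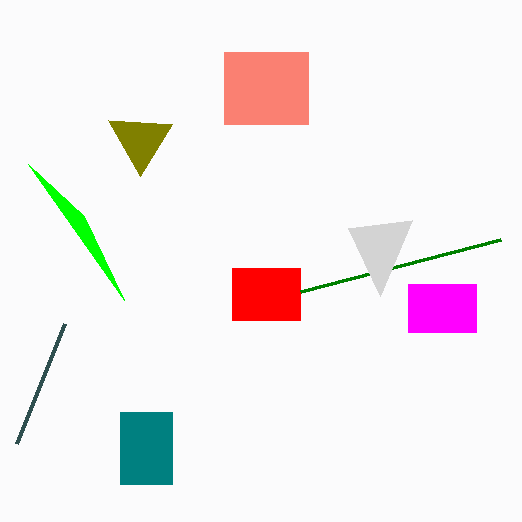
px0_1 = 120
py0_1 = 412
px1_1 = 172
py1_1 = 484
px1_2 = 16
py1_2 = 444
px0_3 = 232
py0_3 = 268
px1_3 = 300
py1_3 = 320
px0_4 = 140
px0_5 = 500
py0_5 = 240
px0_6 = 408
py0_6 = 284
px1_6 = 476
py1_6 = 332
px1_7 = 380
py1_7 = 296
px1_8 = 84
py1_8 = 216
px0_9 = 224
py0_9 = 52
px1_9 = 308
py1_9 = 124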